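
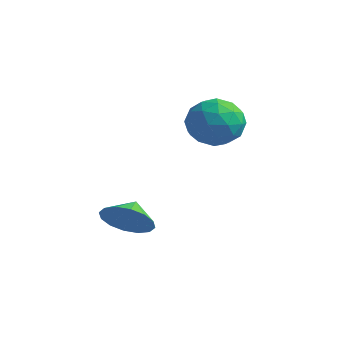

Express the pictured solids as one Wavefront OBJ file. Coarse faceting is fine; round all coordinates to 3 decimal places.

v -3.467 2.534 3.129
v -2.322 2.145 3.357
v -3.898 0.775 2.303
v -2.753 0.386 2.531
v -3.537 0.572 3.461
v -3.27 1.659 3.972
v -2.95 1.261 1.688
v -2.683 2.348 2.199
v -2.002 1.359 2.467
v -2.366 0.933 3.563
v -3.854 1.987 2.097
v -4.218 1.561 3.193
v -2.856 2.494 3.315
v -3.364 0.426 2.345
v -3.824 0.535 2.891
v -3.152 0.307 3.025
v -3.414 2.208 3.677
v -2.741 1.98 3.811
v -3.455 1.055 3.872
v -3.479 0.94 1.849
v -2.806 0.712 1.983
v -3.068 2.613 2.635
v -2.396 2.385 2.769
v -2.765 1.865 1.788
v -1.996 1.803 2.927
v -2.249 0.769 2.441
v -2.365 1.283 1.946
v -2.208 1.922 2.246
v -2.209 1.553 3.571
v -2.463 0.519 3.085
v -2.924 0.629 3.632
v -2.767 1.268 3.932
v -2.021 1.091 3.048
v -3.757 2.401 2.575
v -4.011 1.367 2.089
v -3.453 1.652 1.728
v -3.296 2.291 2.028
v -3.971 2.151 3.219
v -4.224 1.117 2.733
v -4.012 0.998 3.414
v -3.855 1.637 3.714
v -4.199 1.829 2.612
v -3.118 -2.855 -1.103
v -2.321 -2.184 -1.423
v -3.522 -2.085 -0.497
v -2.735 -2.107 -1.798
v -3.253 -2.23 -1.986
v -3.734 -2.52 -1.938
v -4.05 -2.9 -1.666
v -4.117 -3.268 -1.243
v -3.916 -3.525 -0.783
v -3.501 -3.603 -0.409
v -2.983 -3.48 -0.22
v -2.502 -3.189 -0.269
v -2.186 -2.809 -0.54
v -2.119 -2.442 -0.963
f 1 38 17
f 38 12 41
f 17 41 6
f 38 41 17
f 1 17 13
f 17 6 18
f 13 18 2
f 17 18 13
f 1 13 22
f 13 2 23
f 22 23 8
f 13 23 22
f 1 22 34
f 22 8 37
f 34 37 11
f 22 37 34
f 1 34 38
f 34 11 42
f 38 42 12
f 34 42 38
f 2 18 29
f 18 6 32
f 29 32 10
f 18 32 29
f 6 41 19
f 41 12 40
f 19 40 5
f 41 40 19
f 12 42 39
f 42 11 35
f 39 35 3
f 42 35 39
f 11 37 36
f 37 8 24
f 36 24 7
f 37 24 36
f 8 23 28
f 23 2 25
f 28 25 9
f 23 25 28
f 4 30 16
f 30 10 31
f 16 31 5
f 30 31 16
f 4 16 14
f 16 5 15
f 14 15 3
f 16 15 14
f 4 14 21
f 14 3 20
f 21 20 7
f 14 20 21
f 4 21 26
f 21 7 27
f 26 27 9
f 21 27 26
f 4 26 30
f 26 9 33
f 30 33 10
f 26 33 30
f 5 31 19
f 31 10 32
f 19 32 6
f 31 32 19
f 3 15 39
f 15 5 40
f 39 40 12
f 15 40 39
f 7 20 36
f 20 3 35
f 36 35 11
f 20 35 36
f 9 27 28
f 27 7 24
f 28 24 8
f 27 24 28
f 10 33 29
f 33 9 25
f 29 25 2
f 33 25 29
f 44 43 46
f 44 46 45
f 46 43 47
f 46 47 45
f 47 43 48
f 47 48 45
f 48 43 49
f 48 49 45
f 49 43 50
f 49 50 45
f 50 43 51
f 50 51 45
f 51 43 52
f 51 52 45
f 52 43 53
f 52 53 45
f 53 43 54
f 53 54 45
f 54 43 55
f 54 55 45
f 55 43 56
f 55 56 45
f 56 43 44
f 56 44 45



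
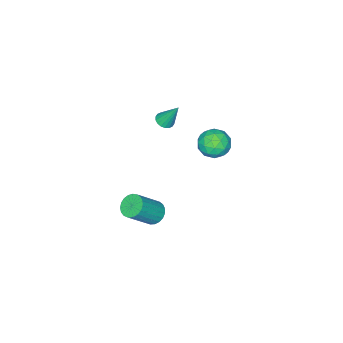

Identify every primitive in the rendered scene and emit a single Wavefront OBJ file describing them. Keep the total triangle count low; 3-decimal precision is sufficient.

v -0.039 -3.723 3.294
v 0.464 -3.558 3.271
v -0.221 -2.977 4.686
v 0.347 -3.384 3.163
v 0.153 -3.277 3.08
v -0.079 -3.259 3.04
v -0.303 -3.332 3.05
v -0.474 -3.483 3.109
v -0.56 -3.681 3.204
v -0.542 -3.888 3.317
v -0.425 -4.062 3.425
v -0.232 -4.168 3.507
v 0 -4.187 3.547
v 0.224 -4.113 3.537
v 0.396 -3.962 3.479
v 0.481 -3.764 3.384
v -0.971 -1.448 2.375
v -0.58 -1.822 1.611
v -2.32 -1.458 1.689
v -1.929 -1.832 0.925
v -2 -2.337 1.71
v -1.166 -2.331 2.134
v -1.734 -0.949 1.166
v -0.9 -0.943 1.59
v -1.052 -1.514 0.864
v -1.216 -2.372 1.201
v -1.684 -0.908 2.099
v -1.848 -1.766 2.436
v -0.657 -1.634 2.053
v -2.243 -1.646 1.247
v -2.285 -1.943 1.708
v -2.055 -2.163 1.259
v -1.001 -1.933 2.361
v -0.771 -2.153 1.912
v -1.606 -2.456 1.97
v -2.129 -1.127 1.388
v -1.899 -1.347 0.939
v -0.845 -1.117 2.041
v -0.615 -1.337 1.592
v -1.294 -0.824 1.33
v -0.704 -1.673 1.165
v -1.498 -1.679 0.762
v -1.383 -1.16 0.903
v -0.892 -1.156 1.153
v -0.801 -2.177 1.363
v -1.594 -2.183 0.96
v -1.636 -2.48 1.421
v -1.146 -2.476 1.67
v -1.078 -1.996 0.924
v -1.306 -1.097 2.34
v -2.099 -1.103 1.937
v -1.754 -0.804 1.63
v -1.264 -0.8 1.879
v -1.402 -1.601 2.538
v -2.196 -1.607 2.135
v -2.008 -2.124 2.147
v -1.517 -2.12 2.397
v -1.822 -1.284 2.376
v 1.327 -3.307 -3.316
v 1.863 -3.079 -3.74
v 3.128 -3.464 -2.348
v 2.593 -3.693 -1.924
v 1.784 -2.827 -3.598
v 3.049 -3.213 -2.206
v 1.626 -2.659 -3.408
v 2.891 -3.044 -2.016
v 1.416 -2.602 -3.202
v 2.682 -2.987 -1.81
v 1.191 -2.667 -3.015
v 2.457 -3.053 -1.623
v 0.99 -2.844 -2.881
v 2.255 -3.229 -1.489
v 0.847 -3.1 -2.822
v 2.112 -3.485 -1.43
v 0.787 -3.392 -2.848
v 2.052 -3.777 -1.456
v 0.82 -3.669 -2.955
v 2.085 -4.055 -1.563
v 0.941 -3.884 -3.125
v 2.207 -4.27 -1.733
v 1.129 -3.999 -3.328
v 2.395 -4.385 -1.936
v 1.351 -3.995 -3.528
v 2.617 -4.38 -2.136
v 1.569 -3.871 -3.692
v 2.835 -4.257 -2.3
v 1.746 -3.65 -3.791
v 3.011 -4.036 -2.399
v 1.849 -3.37 -3.808
v 3.115 -3.756 -2.416
f 2 1 4
f 2 4 3
f 4 1 5
f 4 5 3
f 5 1 6
f 5 6 3
f 6 1 7
f 6 7 3
f 7 1 8
f 7 8 3
f 8 1 9
f 8 9 3
f 9 1 10
f 9 10 3
f 10 1 11
f 10 11 3
f 11 1 12
f 11 12 3
f 12 1 13
f 12 13 3
f 13 1 14
f 13 14 3
f 14 1 15
f 14 15 3
f 15 1 16
f 15 16 3
f 16 1 2
f 16 2 3
f 17 54 33
f 54 28 57
f 33 57 22
f 54 57 33
f 17 33 29
f 33 22 34
f 29 34 18
f 33 34 29
f 17 29 38
f 29 18 39
f 38 39 24
f 29 39 38
f 17 38 50
f 38 24 53
f 50 53 27
f 38 53 50
f 17 50 54
f 50 27 58
f 54 58 28
f 50 58 54
f 18 34 45
f 34 22 48
f 45 48 26
f 34 48 45
f 22 57 35
f 57 28 56
f 35 56 21
f 57 56 35
f 28 58 55
f 58 27 51
f 55 51 19
f 58 51 55
f 27 53 52
f 53 24 40
f 52 40 23
f 53 40 52
f 24 39 44
f 39 18 41
f 44 41 25
f 39 41 44
f 20 46 32
f 46 26 47
f 32 47 21
f 46 47 32
f 20 32 30
f 32 21 31
f 30 31 19
f 32 31 30
f 20 30 37
f 30 19 36
f 37 36 23
f 30 36 37
f 20 37 42
f 37 23 43
f 42 43 25
f 37 43 42
f 20 42 46
f 42 25 49
f 46 49 26
f 42 49 46
f 21 47 35
f 47 26 48
f 35 48 22
f 47 48 35
f 19 31 55
f 31 21 56
f 55 56 28
f 31 56 55
f 23 36 52
f 36 19 51
f 52 51 27
f 36 51 52
f 25 43 44
f 43 23 40
f 44 40 24
f 43 40 44
f 26 49 45
f 49 25 41
f 45 41 18
f 49 41 45
f 60 59 63
f 60 63 61
f 61 63 64
f 61 64 62
f 63 59 65
f 63 65 64
f 64 65 66
f 64 66 62
f 65 59 67
f 65 67 66
f 66 67 68
f 66 68 62
f 67 59 69
f 67 69 68
f 68 69 70
f 68 70 62
f 69 59 71
f 69 71 70
f 70 71 72
f 70 72 62
f 71 59 73
f 71 73 72
f 72 73 74
f 72 74 62
f 73 59 75
f 73 75 74
f 74 75 76
f 74 76 62
f 75 59 77
f 75 77 76
f 76 77 78
f 76 78 62
f 77 59 79
f 77 79 78
f 78 79 80
f 78 80 62
f 79 59 81
f 79 81 80
f 80 81 82
f 80 82 62
f 81 59 83
f 81 83 82
f 82 83 84
f 82 84 62
f 83 59 85
f 83 85 84
f 84 85 86
f 84 86 62
f 85 59 87
f 85 87 86
f 86 87 88
f 86 88 62
f 87 59 89
f 87 89 88
f 88 89 90
f 88 90 62
f 89 59 60
f 89 60 90
f 90 60 61
f 90 61 62



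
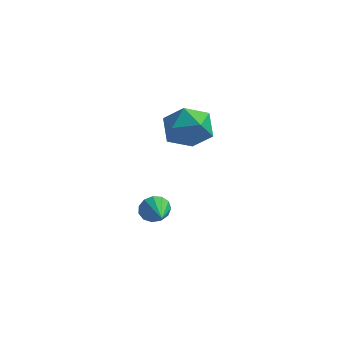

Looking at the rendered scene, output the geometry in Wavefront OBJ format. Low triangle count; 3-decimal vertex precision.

v 1.4 -2.01 2.551
v 2.058 -2.896 2.706
v 0.022 -2.904 3.294
v 0.68 -3.79 3.449
v 0.847 -2.862 4.042
v 1.699 -2.309 3.583
v 0.381 -3.491 2.417
v 1.233 -2.938 1.958
v 1.428 -3.811 2.623
v 1.717 -3.422 3.627
v 0.363 -2.378 2.373
v 0.652 -1.989 3.377
v -0.207 -3.326 -1.886
v -0.013 -3.005 -1.33
v 0.467 -4.374 -1.514
v -0.335 -3.181 -1.244
v -0.617 -3.404 -1.362
v -0.768 -3.601 -1.646
v -0.741 -3.711 -2.006
v -0.544 -3.699 -2.328
v -0.24 -3.568 -2.509
v 0.074 -3.361 -2.493
v 0.3 -3.142 -2.284
v 0.365 -2.981 -1.948
v 0.248 -2.93 -1.593
f 1 12 6
f 1 6 2
f 1 2 8
f 1 8 11
f 1 11 12
f 2 6 10
f 6 12 5
f 12 11 3
f 11 8 7
f 8 2 9
f 4 10 5
f 4 5 3
f 4 3 7
f 4 7 9
f 4 9 10
f 5 10 6
f 3 5 12
f 7 3 11
f 9 7 8
f 10 9 2
f 14 13 16
f 14 16 15
f 16 13 17
f 16 17 15
f 17 13 18
f 17 18 15
f 18 13 19
f 18 19 15
f 19 13 20
f 19 20 15
f 20 13 21
f 20 21 15
f 21 13 22
f 21 22 15
f 22 13 23
f 22 23 15
f 23 13 24
f 23 24 15
f 24 13 25
f 24 25 15
f 25 13 14
f 25 14 15



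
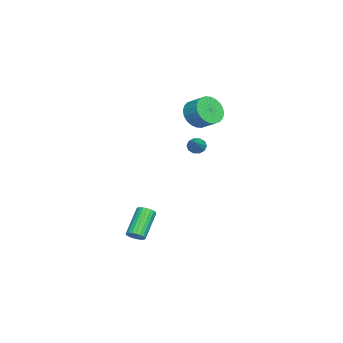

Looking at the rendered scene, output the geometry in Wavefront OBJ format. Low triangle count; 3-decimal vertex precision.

v -0.425 1.548 2.576
v 0.128 0.94 3.011
v 0.559 1.725 3.56
v 0.005 2.332 3.124
v 0.332 1.029 2.724
v 0.762 1.814 3.273
v 0.421 1.196 2.415
v 0.851 1.981 2.964
v 0.381 1.417 2.13
v 0.811 2.202 2.679
v 0.218 1.658 1.913
v 0.648 2.443 2.462
v -0.043 1.882 1.797
v 0.387 2.667 2.346
v -0.362 2.056 1.799
v 0.068 2.841 2.348
v -0.69 2.151 1.92
v -0.26 2.936 2.469
v -0.979 2.155 2.14
v -0.548 2.94 2.689
v -1.182 2.066 2.427
v -0.752 2.851 2.976
v -1.271 1.899 2.736
v -0.841 2.684 3.285
v -1.231 1.678 3.021
v -0.801 2.463 3.57
v -1.068 1.437 3.238
v -0.638 2.222 3.787
v -0.807 1.213 3.354
v -0.377 1.998 3.903
v -0.488 1.039 3.352
v -0.058 1.824 3.901
v -0.16 0.944 3.231
v 0.27 1.729 3.78
v 3.197 2.273 1.929
v 3.427 2.463 1.528
v 4.363 2.427 2.671
v 3.298 2.696 1.683
v 3.129 2.768 1.932
v 2.987 2.65 2.18
v 2.925 2.388 2.332
v 2.967 2.082 2.33
v 3.097 1.849 2.175
v 3.265 1.777 1.926
v 3.407 1.895 1.678
v 3.469 2.157 1.526
v 4.285 -0.613 -4.223
v 4.619 -0.715 -3.838
v 3.31 -0.449 -2.632
v 2.975 -0.347 -3.017
v 4.641 -0.501 -3.861
v 3.332 -0.235 -2.655
v 4.601 -0.306 -3.947
v 3.292 -0.041 -2.741
v 4.507 -0.165 -4.081
v 3.198 0.101 -2.874
v 4.374 -0.101 -4.239
v 3.065 0.165 -3.032
v 4.226 -0.125 -4.394
v 2.917 0.14 -3.188
v 4.088 -0.234 -4.52
v 2.779 0.032 -3.314
v 3.984 -0.408 -4.595
v 2.675 -0.143 -3.388
v 3.932 -0.618 -4.605
v 2.622 -0.352 -3.399
v 3.941 -0.827 -4.549
v 2.631 -0.561 -3.343
v 4.009 -0.998 -4.437
v 2.7 -0.733 -3.231
v 4.125 -1.104 -4.288
v 2.816 -0.838 -3.082
v 4.269 -1.124 -4.128
v 2.96 -0.858 -2.921
v 4.415 -1.056 -3.984
v 3.106 -0.79 -2.778
v 4.539 -0.911 -3.881
v 3.23 -0.645 -2.675
f 2 1 5
f 2 5 3
f 3 5 6
f 3 6 4
f 5 1 7
f 5 7 6
f 6 7 8
f 6 8 4
f 7 1 9
f 7 9 8
f 8 9 10
f 8 10 4
f 9 1 11
f 9 11 10
f 10 11 12
f 10 12 4
f 11 1 13
f 11 13 12
f 12 13 14
f 12 14 4
f 13 1 15
f 13 15 14
f 14 15 16
f 14 16 4
f 15 1 17
f 15 17 16
f 16 17 18
f 16 18 4
f 17 1 19
f 17 19 18
f 18 19 20
f 18 20 4
f 19 1 21
f 19 21 20
f 20 21 22
f 20 22 4
f 21 1 23
f 21 23 22
f 22 23 24
f 22 24 4
f 23 1 25
f 23 25 24
f 24 25 26
f 24 26 4
f 25 1 27
f 25 27 26
f 26 27 28
f 26 28 4
f 27 1 29
f 27 29 28
f 28 29 30
f 28 30 4
f 29 1 31
f 29 31 30
f 30 31 32
f 30 32 4
f 31 1 33
f 31 33 32
f 32 33 34
f 32 34 4
f 33 1 2
f 33 2 34
f 34 2 3
f 34 3 4
f 36 35 38
f 36 38 37
f 38 35 39
f 38 39 37
f 39 35 40
f 39 40 37
f 40 35 41
f 40 41 37
f 41 35 42
f 41 42 37
f 42 35 43
f 42 43 37
f 43 35 44
f 43 44 37
f 44 35 45
f 44 45 37
f 45 35 46
f 45 46 37
f 46 35 36
f 46 36 37
f 48 47 51
f 48 51 49
f 49 51 52
f 49 52 50
f 51 47 53
f 51 53 52
f 52 53 54
f 52 54 50
f 53 47 55
f 53 55 54
f 54 55 56
f 54 56 50
f 55 47 57
f 55 57 56
f 56 57 58
f 56 58 50
f 57 47 59
f 57 59 58
f 58 59 60
f 58 60 50
f 59 47 61
f 59 61 60
f 60 61 62
f 60 62 50
f 61 47 63
f 61 63 62
f 62 63 64
f 62 64 50
f 63 47 65
f 63 65 64
f 64 65 66
f 64 66 50
f 65 47 67
f 65 67 66
f 66 67 68
f 66 68 50
f 67 47 69
f 67 69 68
f 68 69 70
f 68 70 50
f 69 47 71
f 69 71 70
f 70 71 72
f 70 72 50
f 71 47 73
f 71 73 72
f 72 73 74
f 72 74 50
f 73 47 75
f 73 75 74
f 74 75 76
f 74 76 50
f 75 47 77
f 75 77 76
f 76 77 78
f 76 78 50
f 77 47 48
f 77 48 78
f 78 48 49
f 78 49 50



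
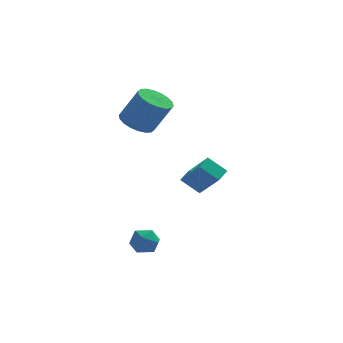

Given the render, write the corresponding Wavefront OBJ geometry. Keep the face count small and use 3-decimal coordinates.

v -2.213 3.716 1.884
v -1.314 4.011 1.451
v -0.349 3.699 3.244
v -1.247 3.404 3.676
v -1.486 4.409 1.613
v -0.521 4.097 3.406
v -1.802 4.67 1.828
v -0.837 4.358 3.621
v -2.199 4.742 2.054
v -1.234 4.43 3.847
v -2.599 4.61 2.247
v -1.634 4.299 4.04
v -2.922 4.302 2.368
v -1.957 3.99 4.16
v -3.105 3.877 2.392
v -2.14 3.566 4.185
v -3.111 3.421 2.316
v -2.146 3.109 4.109
v -2.939 3.023 2.154
v -1.974 2.711 3.947
v -2.623 2.762 1.939
v -1.658 2.45 3.732
v -2.226 2.69 1.713
v -1.261 2.378 3.506
v -1.826 2.821 1.52
v -0.861 2.51 3.313
v -1.503 3.13 1.4
v -0.538 2.818 3.192
v -1.32 3.554 1.375
v -0.355 3.243 3.168
v 0.803 1.509 -2.358
v 1.664 0.436 -0.947
v -0.148 1.845 -1.522
v 0.713 0.772 -0.111
v 1.307 2.268 -2.089
v 2.168 1.195 -0.678
v 0.356 2.604 -1.253
v 1.217 1.531 0.158
v -2.216 -2.124 -4.103
v -1.622 -2.416 -3.567
v -3.158 -2.924 -3.493
v -2.564 -3.216 -2.957
v -2.828 -2.408 -2.901
v -2.246 -1.914 -3.278
v -2.534 -3.426 -3.782
v -1.952 -2.932 -4.159
v -1.818 -3.221 -3.369
v -2 -2.591 -2.825
v -2.78 -2.749 -4.235
v -2.962 -2.119 -3.691
f 2 1 5
f 2 5 3
f 3 5 6
f 3 6 4
f 5 1 7
f 5 7 6
f 6 7 8
f 6 8 4
f 7 1 9
f 7 9 8
f 8 9 10
f 8 10 4
f 9 1 11
f 9 11 10
f 10 11 12
f 10 12 4
f 11 1 13
f 11 13 12
f 12 13 14
f 12 14 4
f 13 1 15
f 13 15 14
f 14 15 16
f 14 16 4
f 15 1 17
f 15 17 16
f 16 17 18
f 16 18 4
f 17 1 19
f 17 19 18
f 18 19 20
f 18 20 4
f 19 1 21
f 19 21 20
f 20 21 22
f 20 22 4
f 21 1 23
f 21 23 22
f 22 23 24
f 22 24 4
f 23 1 25
f 23 25 24
f 24 25 26
f 24 26 4
f 25 1 27
f 25 27 26
f 26 27 28
f 26 28 4
f 27 1 29
f 27 29 28
f 28 29 30
f 28 30 4
f 29 1 2
f 29 2 30
f 30 2 3
f 30 3 4
f 32 34 31
f 35 32 31
f 31 34 33
f 33 35 31
f 32 38 34
f 36 32 35
f 36 38 32
f 34 38 33
f 37 35 33
f 33 38 37
f 37 36 35
f 38 36 37
f 39 50 44
f 39 44 40
f 39 40 46
f 39 46 49
f 39 49 50
f 40 44 48
f 44 50 43
f 50 49 41
f 49 46 45
f 46 40 47
f 42 48 43
f 42 43 41
f 42 41 45
f 42 45 47
f 42 47 48
f 43 48 44
f 41 43 50
f 45 41 49
f 47 45 46
f 48 47 40



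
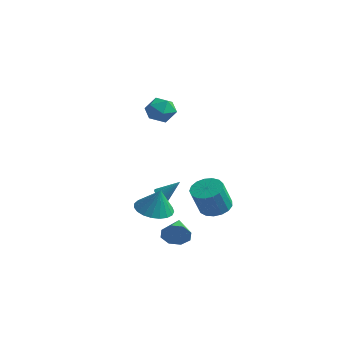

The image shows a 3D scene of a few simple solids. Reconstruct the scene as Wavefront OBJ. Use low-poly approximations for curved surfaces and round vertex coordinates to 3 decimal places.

v -3.835 0.689 -3.626
v -3.606 1.01 -3.995
v -3.045 1.311 -2.594
v -3.784 1.131 -3.931
v -3.971 1.176 -3.815
v -4.134 1.136 -3.666
v -4.246 1.019 -3.51
v -4.286 0.845 -3.374
v -4.249 0.644 -3.282
v -4.139 0.451 -3.249
v -3.977 0.299 -3.281
v -3.791 0.214 -3.373
v -3.612 0.211 -3.508
v -3.471 0.291 -3.664
v -3.393 0.44 -3.813
v -3.392 0.632 -3.93
v -3.467 0.833 -3.994
v -0.435 -2.839 -2.727
v 0.478 -3.252 -3.07
v 0.095 -2.841 -1.313
v 0.557 -2.82 -3.099
v 0.464 -2.39 -3.064
v 0.216 -2.038 -2.97
v -0.145 -1.825 -2.834
v -0.556 -1.787 -2.68
v -0.947 -1.931 -2.534
v -1.248 -2.232 -2.421
v -1.409 -2.637 -2.361
v -1.402 -3.078 -2.364
v -1.228 -3.477 -2.431
v -0.916 -3.766 -2.548
v -0.522 -3.895 -2.696
v -0.112 -3.841 -2.85
v 0.242 -3.614 -2.982
v -1.94 -0.3 2.924
v -1.189 -0.58 3.387
v -2.711 -1.46 3.473
v -1.96 -1.74 3.936
v -2.395 -0.962 4.187
v -1.918 -0.246 3.847
v -1.982 -1.794 3.013
v -1.505 -1.078 2.673
v -1.215 -1.504 3.442
v -1.471 -0.989 4.167
v -2.429 -1.051 2.693
v -2.685 -0.536 3.418
v 2.475 -1.255 -2.121
v 3.252 -0.837 -1.999
v 3.461 -1.668 -0.496
v 2.685 -2.085 -0.619
v 2.967 -0.579 -1.816
v 3.177 -1.409 -0.313
v 2.57 -0.475 -1.703
v 2.779 -1.305 -0.201
v 2.151 -0.549 -1.686
v 2.36 -1.38 -0.183
v 1.806 -0.786 -1.769
v 2.015 -1.616 -0.266
v 1.615 -1.129 -1.932
v 1.824 -1.96 -0.429
v 1.621 -1.502 -2.139
v 1.83 -2.333 -0.636
v 1.822 -1.818 -2.342
v 2.032 -2.648 -0.839
v 2.173 -2.004 -2.494
v 2.383 -2.835 -0.991
v 2.594 -2.02 -2.561
v 2.803 -2.85 -1.058
v 2.987 -1.859 -2.527
v 3.196 -2.69 -1.024
v 3.263 -1.561 -2.4
v 3.473 -2.391 -0.897
v 3.359 -1.192 -2.21
v 3.568 -2.023 -0.707
v 2.008 -3.527 -3.683
v 2.433 -3.421 -3.002
v 1.012 -2.413 -3.237
v 2.631 -3.058 -3.465
v 2.464 -2.971 -4.055
v 2.03 -3.209 -4.428
v 1.583 -3.634 -4.365
v 1.385 -3.996 -3.902
v 1.552 -4.084 -3.312
v 1.986 -3.845 -2.939
f 2 1 4
f 2 4 3
f 4 1 5
f 4 5 3
f 5 1 6
f 5 6 3
f 6 1 7
f 6 7 3
f 7 1 8
f 7 8 3
f 8 1 9
f 8 9 3
f 9 1 10
f 9 10 3
f 10 1 11
f 10 11 3
f 11 1 12
f 11 12 3
f 12 1 13
f 12 13 3
f 13 1 14
f 13 14 3
f 14 1 15
f 14 15 3
f 15 1 16
f 15 16 3
f 16 1 17
f 16 17 3
f 17 1 2
f 17 2 3
f 19 18 21
f 19 21 20
f 21 18 22
f 21 22 20
f 22 18 23
f 22 23 20
f 23 18 24
f 23 24 20
f 24 18 25
f 24 25 20
f 25 18 26
f 25 26 20
f 26 18 27
f 26 27 20
f 27 18 28
f 27 28 20
f 28 18 29
f 28 29 20
f 29 18 30
f 29 30 20
f 30 18 31
f 30 31 20
f 31 18 32
f 31 32 20
f 32 18 33
f 32 33 20
f 33 18 34
f 33 34 20
f 34 18 19
f 34 19 20
f 35 46 40
f 35 40 36
f 35 36 42
f 35 42 45
f 35 45 46
f 36 40 44
f 40 46 39
f 46 45 37
f 45 42 41
f 42 36 43
f 38 44 39
f 38 39 37
f 38 37 41
f 38 41 43
f 38 43 44
f 39 44 40
f 37 39 46
f 41 37 45
f 43 41 42
f 44 43 36
f 48 47 51
f 48 51 49
f 49 51 52
f 49 52 50
f 51 47 53
f 51 53 52
f 52 53 54
f 52 54 50
f 53 47 55
f 53 55 54
f 54 55 56
f 54 56 50
f 55 47 57
f 55 57 56
f 56 57 58
f 56 58 50
f 57 47 59
f 57 59 58
f 58 59 60
f 58 60 50
f 59 47 61
f 59 61 60
f 60 61 62
f 60 62 50
f 61 47 63
f 61 63 62
f 62 63 64
f 62 64 50
f 63 47 65
f 63 65 64
f 64 65 66
f 64 66 50
f 65 47 67
f 65 67 66
f 66 67 68
f 66 68 50
f 67 47 69
f 67 69 68
f 68 69 70
f 68 70 50
f 69 47 71
f 69 71 70
f 70 71 72
f 70 72 50
f 71 47 73
f 71 73 72
f 72 73 74
f 72 74 50
f 73 47 48
f 73 48 74
f 74 48 49
f 74 49 50
f 76 75 78
f 76 78 77
f 78 75 79
f 78 79 77
f 79 75 80
f 79 80 77
f 80 75 81
f 80 81 77
f 81 75 82
f 81 82 77
f 82 75 83
f 82 83 77
f 83 75 84
f 83 84 77
f 84 75 76
f 84 76 77



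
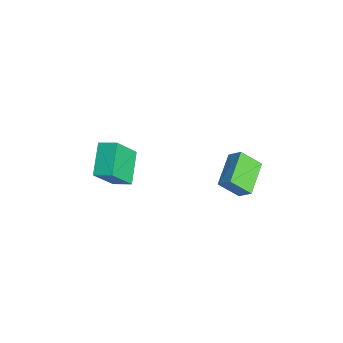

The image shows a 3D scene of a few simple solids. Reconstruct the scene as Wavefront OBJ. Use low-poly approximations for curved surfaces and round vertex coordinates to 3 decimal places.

v -1.394 -3.335 -2.002
v -0.683 -4.437 -0.401
v -0.848 -2.572 -1.72
v -0.136 -3.675 -0.119
v -0.004 -3.945 -3.041
v 0.708 -5.048 -1.44
v 0.543 -3.183 -2.759
v 1.254 -4.285 -1.158
v 2.815 1.321 -2.752
v 2.587 0.36 -1.818
v 1.345 2.299 -2.106
v 1.116 1.337 -1.172
v 3.344 1.743 -2.188
v 3.115 0.781 -1.254
v 1.873 2.72 -1.542
v 1.645 1.759 -0.608
f 2 4 1
f 5 2 1
f 1 4 3
f 3 5 1
f 2 8 4
f 6 2 5
f 6 8 2
f 4 8 3
f 7 5 3
f 3 8 7
f 7 6 5
f 8 6 7
f 10 12 9
f 13 10 9
f 9 12 11
f 11 13 9
f 10 16 12
f 14 10 13
f 14 16 10
f 12 16 11
f 15 13 11
f 11 16 15
f 15 14 13
f 16 14 15



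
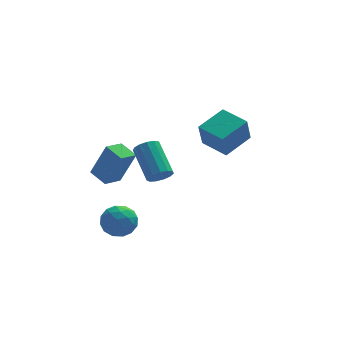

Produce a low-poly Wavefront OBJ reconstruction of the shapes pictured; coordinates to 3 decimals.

v 2.058 1.034 0.299
v 1.76 0.548 1.805
v 3.509 2.027 0.906
v 3.211 1.541 2.412
v 3.069 -0.301 0.068
v 2.771 -0.787 1.574
v 4.52 0.692 0.675
v 4.222 0.206 2.181
v -0.94 -4.336 1.393
v -0.259 -4.18 1.43
v -0.699 -2.547 2.624
v -1.38 -2.704 2.587
v -0.4 -3.988 1.116
v -0.84 -2.355 2.31
v -0.712 -3.907 0.889
v -1.153 -2.274 2.083
v -1.097 -3.962 0.823
v -1.538 -2.329 2.017
v -1.432 -4.136 0.937
v -1.872 -2.503 2.131
v -1.611 -4.374 1.197
v -2.051 -2.741 2.391
v -1.576 -4.6 1.518
v -2.017 -2.967 2.712
v -1.34 -4.742 1.8
v -1.78 -3.109 2.994
v -0.976 -4.755 1.953
v -1.417 -3.123 3.147
v -0.601 -4.636 1.927
v -1.042 -3.003 3.121
v -0.334 -4.421 1.733
v -0.774 -2.789 2.927
v -3.536 -3.136 -2.121
v -2.537 -2.995 -2.087
v -3.323 -4.725 -1.813
v -2.324 -4.584 -1.779
v -2.912 -4.202 -1.053
v -3.044 -3.22 -1.244
v -2.816 -4.5 -2.656
v -2.948 -3.518 -2.847
v -2.092 -3.838 -2.418
v -2.151 -3.654 -1.428
v -3.709 -4.066 -2.472
v -3.768 -3.882 -1.482
v -3.056 -2.926 -2.131
v -2.804 -4.794 -1.769
v -3.15 -4.57 -1.342
v -2.563 -4.487 -1.323
v -3.353 -3.058 -1.635
v -2.766 -2.975 -1.616
v -2.986 -3.685 -1.008
v -3.094 -4.745 -2.284
v -2.507 -4.662 -2.265
v -3.297 -3.233 -2.577
v -2.71 -3.15 -2.558
v -2.874 -4.035 -2.892
v -2.207 -3.339 -2.306
v -2.081 -4.273 -2.125
v -2.371 -4.224 -2.64
v -2.448 -3.646 -2.752
v -2.242 -3.23 -1.724
v -2.116 -4.165 -1.543
v -2.462 -3.94 -1.116
v -2.539 -3.363 -1.228
v -1.98 -3.726 -1.918
v -3.744 -3.555 -2.357
v -3.618 -4.49 -2.176
v -3.321 -4.357 -2.672
v -3.398 -3.78 -2.784
v -3.779 -3.447 -1.775
v -3.653 -4.381 -1.594
v -3.412 -4.074 -1.148
v -3.489 -3.496 -1.26
v -3.88 -3.994 -1.982
v -3.285 -1.184 -0.904
v -2.486 -1.417 1.046
v -3.919 -0.272 -0.536
v -3.119 -0.505 1.414
v -2.421 -0.475 -1.174
v -1.621 -0.708 0.776
v -3.054 0.437 -0.806
v -2.255 0.204 1.144
f 2 4 1
f 5 2 1
f 1 4 3
f 3 5 1
f 2 8 4
f 6 2 5
f 6 8 2
f 4 8 3
f 7 5 3
f 3 8 7
f 7 6 5
f 8 6 7
f 10 9 13
f 10 13 11
f 11 13 14
f 11 14 12
f 13 9 15
f 13 15 14
f 14 15 16
f 14 16 12
f 15 9 17
f 15 17 16
f 16 17 18
f 16 18 12
f 17 9 19
f 17 19 18
f 18 19 20
f 18 20 12
f 19 9 21
f 19 21 20
f 20 21 22
f 20 22 12
f 21 9 23
f 21 23 22
f 22 23 24
f 22 24 12
f 23 9 25
f 23 25 24
f 24 25 26
f 24 26 12
f 25 9 27
f 25 27 26
f 26 27 28
f 26 28 12
f 27 9 29
f 27 29 28
f 28 29 30
f 28 30 12
f 29 9 31
f 29 31 30
f 30 31 32
f 30 32 12
f 31 9 10
f 31 10 32
f 32 10 11
f 32 11 12
f 33 70 49
f 70 44 73
f 49 73 38
f 70 73 49
f 33 49 45
f 49 38 50
f 45 50 34
f 49 50 45
f 33 45 54
f 45 34 55
f 54 55 40
f 45 55 54
f 33 54 66
f 54 40 69
f 66 69 43
f 54 69 66
f 33 66 70
f 66 43 74
f 70 74 44
f 66 74 70
f 34 50 61
f 50 38 64
f 61 64 42
f 50 64 61
f 38 73 51
f 73 44 72
f 51 72 37
f 73 72 51
f 44 74 71
f 74 43 67
f 71 67 35
f 74 67 71
f 43 69 68
f 69 40 56
f 68 56 39
f 69 56 68
f 40 55 60
f 55 34 57
f 60 57 41
f 55 57 60
f 36 62 48
f 62 42 63
f 48 63 37
f 62 63 48
f 36 48 46
f 48 37 47
f 46 47 35
f 48 47 46
f 36 46 53
f 46 35 52
f 53 52 39
f 46 52 53
f 36 53 58
f 53 39 59
f 58 59 41
f 53 59 58
f 36 58 62
f 58 41 65
f 62 65 42
f 58 65 62
f 37 63 51
f 63 42 64
f 51 64 38
f 63 64 51
f 35 47 71
f 47 37 72
f 71 72 44
f 47 72 71
f 39 52 68
f 52 35 67
f 68 67 43
f 52 67 68
f 41 59 60
f 59 39 56
f 60 56 40
f 59 56 60
f 42 65 61
f 65 41 57
f 61 57 34
f 65 57 61
f 76 78 75
f 79 76 75
f 75 78 77
f 77 79 75
f 76 82 78
f 80 76 79
f 80 82 76
f 78 82 77
f 81 79 77
f 77 82 81
f 81 80 79
f 82 80 81



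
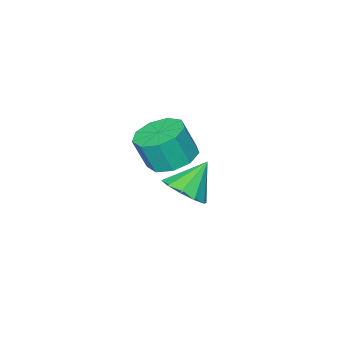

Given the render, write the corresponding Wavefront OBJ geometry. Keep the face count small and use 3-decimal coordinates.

v -0.252 2.111 3.047
v 0.741 2.364 2.82
v 1.146 2.001 4.186
v 0.152 1.749 4.413
v 0.394 2.938 3.075
v 0.798 2.576 4.441
v -0.256 3.126 3.318
v 0.149 2.763 4.683
v -0.904 2.839 3.433
v -0.499 2.476 4.799
v -1.247 2.211 3.368
v -0.843 1.848 4.734
v -1.125 1.537 3.153
v -0.72 1.174 4.519
v -0.594 1.131 2.888
v -0.19 0.769 4.254
v 0.096 1.185 2.698
v 0.501 0.822 4.064
v 0.624 1.671 2.671
v 1.028 1.309 4.037
v -2.147 0.357 -0.835
v -1.495 0.943 -0.257
v -3.293 0.383 0.435
v -1.87 1.343 -0.604
v -2.351 1.367 -1.039
v -2.754 1.004 -1.396
v -2.925 0.395 -1.538
v -2.8 -0.229 -1.412
v -2.424 -0.629 -1.065
v -1.943 -0.652 -0.63
v -1.54 -0.29 -0.273
v -1.369 0.319 -0.131
f 2 1 5
f 2 5 3
f 3 5 6
f 3 6 4
f 5 1 7
f 5 7 6
f 6 7 8
f 6 8 4
f 7 1 9
f 7 9 8
f 8 9 10
f 8 10 4
f 9 1 11
f 9 11 10
f 10 11 12
f 10 12 4
f 11 1 13
f 11 13 12
f 12 13 14
f 12 14 4
f 13 1 15
f 13 15 14
f 14 15 16
f 14 16 4
f 15 1 17
f 15 17 16
f 16 17 18
f 16 18 4
f 17 1 19
f 17 19 18
f 18 19 20
f 18 20 4
f 19 1 2
f 19 2 20
f 20 2 3
f 20 3 4
f 22 21 24
f 22 24 23
f 24 21 25
f 24 25 23
f 25 21 26
f 25 26 23
f 26 21 27
f 26 27 23
f 27 21 28
f 27 28 23
f 28 21 29
f 28 29 23
f 29 21 30
f 29 30 23
f 30 21 31
f 30 31 23
f 31 21 32
f 31 32 23
f 32 21 22
f 32 22 23



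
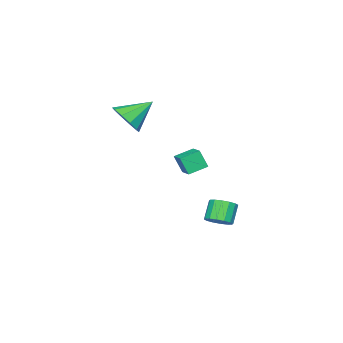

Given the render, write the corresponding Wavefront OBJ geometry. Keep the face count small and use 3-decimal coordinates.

v 0.788 -3.803 3.383
v 1.372 -4.046 4.283
v -0.588 -3.057 4.477
v 1.549 -3.421 4.079
v 1.435 -2.943 3.61
v 1.074 -2.793 3.054
v 0.604 -3.028 2.623
v 0.204 -3.56 2.483
v 0.027 -4.184 2.686
v 0.141 -4.663 3.155
v 0.502 -4.813 3.711
v 0.972 -4.577 4.142
v 1.257 0.468 0.929
v 1.406 0.014 1.997
v 0.269 0.966 1.279
v 0.419 0.512 2.347
v 1.781 1.308 1.213
v 1.931 0.854 2.281
v 0.794 1.806 1.563
v 0.943 1.352 2.631
v -1.795 0.527 -4.024
v -1.238 0.836 -3.523
v -2.028 0.563 -2.476
v -2.585 0.253 -2.976
v -1.485 1.16 -3.625
v -2.275 0.886 -2.577
v -1.815 1.314 -3.833
v -2.604 1.04 -2.785
v -2.139 1.257 -4.092
v -2.929 0.983 -3.045
v -2.371 1.004 -4.333
v -3.161 0.731 -3.286
v -2.449 0.624 -4.491
v -3.239 0.351 -3.444
v -2.352 0.217 -4.524
v -3.142 -0.056 -3.477
v -2.105 -0.106 -4.423
v -2.895 -0.38 -3.375
v -1.776 -0.26 -4.215
v -2.565 -0.534 -3.167
v -1.451 -0.203 -3.955
v -2.241 -0.477 -2.908
v -1.219 0.049 -3.714
v -2.009 -0.224 -2.667
v -1.141 0.429 -3.556
v -1.931 0.156 -2.509
f 2 1 4
f 2 4 3
f 4 1 5
f 4 5 3
f 5 1 6
f 5 6 3
f 6 1 7
f 6 7 3
f 7 1 8
f 7 8 3
f 8 1 9
f 8 9 3
f 9 1 10
f 9 10 3
f 10 1 11
f 10 11 3
f 11 1 12
f 11 12 3
f 12 1 2
f 12 2 3
f 14 16 13
f 17 14 13
f 13 16 15
f 15 17 13
f 14 20 16
f 18 14 17
f 18 20 14
f 16 20 15
f 19 17 15
f 15 20 19
f 19 18 17
f 20 18 19
f 22 21 25
f 22 25 23
f 23 25 26
f 23 26 24
f 25 21 27
f 25 27 26
f 26 27 28
f 26 28 24
f 27 21 29
f 27 29 28
f 28 29 30
f 28 30 24
f 29 21 31
f 29 31 30
f 30 31 32
f 30 32 24
f 31 21 33
f 31 33 32
f 32 33 34
f 32 34 24
f 33 21 35
f 33 35 34
f 34 35 36
f 34 36 24
f 35 21 37
f 35 37 36
f 36 37 38
f 36 38 24
f 37 21 39
f 37 39 38
f 38 39 40
f 38 40 24
f 39 21 41
f 39 41 40
f 40 41 42
f 40 42 24
f 41 21 43
f 41 43 42
f 42 43 44
f 42 44 24
f 43 21 45
f 43 45 44
f 44 45 46
f 44 46 24
f 45 21 22
f 45 22 46
f 46 22 23
f 46 23 24



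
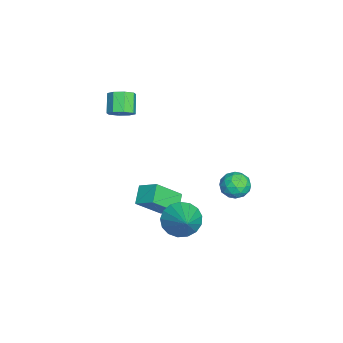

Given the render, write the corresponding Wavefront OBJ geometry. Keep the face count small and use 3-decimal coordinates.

v 1.143 2.973 -1.249
v 1.451 3.444 -1.859
v 2.289 3.116 -0.561
v 2.597 3.587 -1.171
v 1.976 3.873 -0.699
v 1.268 3.785 -1.124
v 2.472 2.775 -1.296
v 1.764 2.687 -1.721
v 2.272 3.322 -1.889
v 1.966 4 -1.52
v 1.774 2.56 -0.9
v 1.468 3.238 -0.531
v 1.197 3.196 -1.614
v 2.543 3.364 -0.806
v 2.179 3.532 -0.528
v 2.36 3.809 -0.887
v 1.089 3.396 -1.182
v 1.27 3.673 -1.541
v 1.579 3.925 -0.859
v 2.47 2.887 -0.879
v 2.651 3.164 -1.238
v 1.38 2.751 -1.533
v 1.561 3.028 -1.892
v 2.161 2.635 -1.561
v 1.86 3.401 -1.991
v 2.534 3.485 -1.586
v 2.46 3.008 -1.659
v 2.044 2.956 -1.909
v 1.68 3.8 -1.774
v 2.354 3.884 -1.369
v 1.989 4.052 -1.091
v 1.573 4 -1.341
v 2.163 3.728 -1.791
v 1.386 2.676 -1.051
v 2.06 2.76 -0.646
v 2.167 2.56 -1.079
v 1.751 2.508 -1.329
v 1.206 3.075 -0.834
v 1.88 3.159 -0.429
v 1.696 3.604 -0.511
v 1.28 3.552 -0.761
v 1.577 2.832 -0.629
v -0.497 -0.395 -4.325
v -0.028 0.532 -3.745
v 0.458 -0.494 -4.94
v 0.927 0.433 -4.36
v 0.233 -1.593 -3
v 0.702 -0.666 -2.42
v 1.188 -1.692 -3.615
v 1.657 -0.765 -3.035
v 2.36 0.703 -3.659
v 2.848 1.059 -4.518
v 3.92 1.117 -2.601
v 2.616 1.465 -4.334
v 2.325 1.697 -3.996
v 2.042 1.701 -3.581
v 1.832 1.476 -3.183
v 1.743 1.075 -2.895
v 1.795 0.588 -2.781
v 1.977 0.128 -2.869
v 2.246 -0.201 -3.137
v 2.541 -0.322 -3.526
v 2.795 -0.209 -3.944
v 2.949 0.114 -4.298
v 2.968 0.571 -4.505
v -3.04 -2.836 -0.079
v -2.578 -3.197 0.388
v -3.497 -3.265 1.246
v -3.96 -2.904 0.779
v -2.557 -2.628 0.455
v -3.476 -2.695 1.314
v -2.819 -2.18 0.209
v -3.739 -2.248 1.068
v -3.211 -2.117 -0.205
v -4.131 -2.185 0.653
v -3.503 -2.475 -0.546
v -4.422 -2.543 0.312
v -3.524 -3.045 -0.614
v -4.443 -3.112 0.245
v -3.261 -3.492 -0.368
v -4.181 -3.56 0.491
v -2.869 -3.555 0.047
v -3.789 -3.623 0.905
f 1 38 17
f 38 12 41
f 17 41 6
f 38 41 17
f 1 17 13
f 17 6 18
f 13 18 2
f 17 18 13
f 1 13 22
f 13 2 23
f 22 23 8
f 13 23 22
f 1 22 34
f 22 8 37
f 34 37 11
f 22 37 34
f 1 34 38
f 34 11 42
f 38 42 12
f 34 42 38
f 2 18 29
f 18 6 32
f 29 32 10
f 18 32 29
f 6 41 19
f 41 12 40
f 19 40 5
f 41 40 19
f 12 42 39
f 42 11 35
f 39 35 3
f 42 35 39
f 11 37 36
f 37 8 24
f 36 24 7
f 37 24 36
f 8 23 28
f 23 2 25
f 28 25 9
f 23 25 28
f 4 30 16
f 30 10 31
f 16 31 5
f 30 31 16
f 4 16 14
f 16 5 15
f 14 15 3
f 16 15 14
f 4 14 21
f 14 3 20
f 21 20 7
f 14 20 21
f 4 21 26
f 21 7 27
f 26 27 9
f 21 27 26
f 4 26 30
f 26 9 33
f 30 33 10
f 26 33 30
f 5 31 19
f 31 10 32
f 19 32 6
f 31 32 19
f 3 15 39
f 15 5 40
f 39 40 12
f 15 40 39
f 7 20 36
f 20 3 35
f 36 35 11
f 20 35 36
f 9 27 28
f 27 7 24
f 28 24 8
f 27 24 28
f 10 33 29
f 33 9 25
f 29 25 2
f 33 25 29
f 44 46 43
f 47 44 43
f 43 46 45
f 45 47 43
f 44 50 46
f 48 44 47
f 48 50 44
f 46 50 45
f 49 47 45
f 45 50 49
f 49 48 47
f 50 48 49
f 52 51 54
f 52 54 53
f 54 51 55
f 54 55 53
f 55 51 56
f 55 56 53
f 56 51 57
f 56 57 53
f 57 51 58
f 57 58 53
f 58 51 59
f 58 59 53
f 59 51 60
f 59 60 53
f 60 51 61
f 60 61 53
f 61 51 62
f 61 62 53
f 62 51 63
f 62 63 53
f 63 51 64
f 63 64 53
f 64 51 65
f 64 65 53
f 65 51 52
f 65 52 53
f 67 66 70
f 67 70 68
f 68 70 71
f 68 71 69
f 70 66 72
f 70 72 71
f 71 72 73
f 71 73 69
f 72 66 74
f 72 74 73
f 73 74 75
f 73 75 69
f 74 66 76
f 74 76 75
f 75 76 77
f 75 77 69
f 76 66 78
f 76 78 77
f 77 78 79
f 77 79 69
f 78 66 80
f 78 80 79
f 79 80 81
f 79 81 69
f 80 66 82
f 80 82 81
f 81 82 83
f 81 83 69
f 82 66 67
f 82 67 83
f 83 67 68
f 83 68 69



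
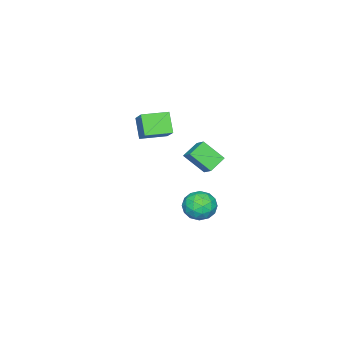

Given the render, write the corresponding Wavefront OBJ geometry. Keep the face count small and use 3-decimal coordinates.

v -2.223 2.14 -0.086
v -1.914 1.068 0.961
v -1.777 2.812 0.471
v -1.468 1.74 1.518
v -1.252 1.92 -0.598
v -0.943 0.848 0.449
v -0.806 2.592 -0.041
v -0.497 1.52 1.006
v -1.61 2.473 -3.184
v -1.131 1.917 -2.522
v -1.689 1.223 -4.178
v -1.21 0.667 -3.516
v -2.133 0.969 -3.332
v -2.084 1.742 -2.718
v -0.736 1.398 -3.982
v -0.687 2.171 -3.368
v -0.591 1.252 -3.015
v -1.454 0.988 -2.613
v -1.366 2.152 -4.087
v -2.229 1.888 -3.685
v -1.363 2.305 -2.766
v -1.457 0.835 -3.934
v -1.999 1.013 -3.826
v -1.717 0.686 -3.437
v -1.924 2.202 -2.881
v -1.642 1.876 -2.492
v -2.231 1.318 -2.968
v -1.178 1.264 -4.208
v -0.896 0.938 -3.819
v -1.103 2.454 -3.263
v -0.821 2.127 -2.874
v -0.589 1.822 -3.732
v -0.765 1.587 -2.667
v -0.811 0.852 -3.251
v -0.533 1.282 -3.525
v -0.504 1.736 -3.164
v -1.272 1.432 -2.43
v -1.319 0.697 -3.014
v -1.861 0.875 -2.906
v -1.832 1.329 -2.545
v -0.955 1.041 -2.72
v -1.501 2.443 -3.686
v -1.548 1.708 -4.27
v -0.988 1.811 -4.155
v -0.959 2.265 -3.794
v -2.009 2.288 -3.449
v -2.055 1.553 -4.033
v -2.316 1.404 -3.536
v -2.287 1.858 -3.175
v -1.865 2.099 -3.98
v -0.528 -0.075 3.35
v 0.239 0.759 4.238
v 0.044 0.514 2.303
v 0.811 1.348 3.191
v 0.529 -1.068 3.369
v 1.296 -0.234 4.257
v 1.101 -0.479 2.322
v 1.868 0.355 3.21
f 2 4 1
f 5 2 1
f 1 4 3
f 3 5 1
f 2 8 4
f 6 2 5
f 6 8 2
f 4 8 3
f 7 5 3
f 3 8 7
f 7 6 5
f 8 6 7
f 9 46 25
f 46 20 49
f 25 49 14
f 46 49 25
f 9 25 21
f 25 14 26
f 21 26 10
f 25 26 21
f 9 21 30
f 21 10 31
f 30 31 16
f 21 31 30
f 9 30 42
f 30 16 45
f 42 45 19
f 30 45 42
f 9 42 46
f 42 19 50
f 46 50 20
f 42 50 46
f 10 26 37
f 26 14 40
f 37 40 18
f 26 40 37
f 14 49 27
f 49 20 48
f 27 48 13
f 49 48 27
f 20 50 47
f 50 19 43
f 47 43 11
f 50 43 47
f 19 45 44
f 45 16 32
f 44 32 15
f 45 32 44
f 16 31 36
f 31 10 33
f 36 33 17
f 31 33 36
f 12 38 24
f 38 18 39
f 24 39 13
f 38 39 24
f 12 24 22
f 24 13 23
f 22 23 11
f 24 23 22
f 12 22 29
f 22 11 28
f 29 28 15
f 22 28 29
f 12 29 34
f 29 15 35
f 34 35 17
f 29 35 34
f 12 34 38
f 34 17 41
f 38 41 18
f 34 41 38
f 13 39 27
f 39 18 40
f 27 40 14
f 39 40 27
f 11 23 47
f 23 13 48
f 47 48 20
f 23 48 47
f 15 28 44
f 28 11 43
f 44 43 19
f 28 43 44
f 17 35 36
f 35 15 32
f 36 32 16
f 35 32 36
f 18 41 37
f 41 17 33
f 37 33 10
f 41 33 37
f 52 54 51
f 55 52 51
f 51 54 53
f 53 55 51
f 52 58 54
f 56 52 55
f 56 58 52
f 54 58 53
f 57 55 53
f 53 58 57
f 57 56 55
f 58 56 57



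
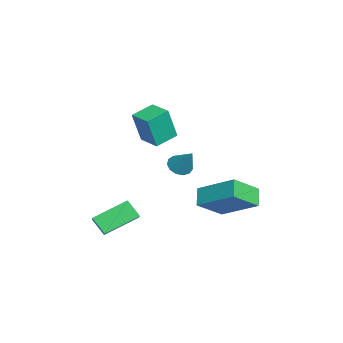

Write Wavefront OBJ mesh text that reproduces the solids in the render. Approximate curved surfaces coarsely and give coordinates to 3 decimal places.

v -0.336 2.622 -2.138
v 0.6 4.209 -1.049
v 0.457 2.583 -2.763
v 1.393 4.17 -1.674
v 0.407 1.49 -1.126
v 1.343 3.077 -0.037
v 1.2 1.451 -1.751
v 2.136 3.038 -0.662
v 3.255 -3.049 -1.37
v 2.659 -1.549 -0.621
v 2.121 -3.126 -2.118
v 1.526 -1.626 -1.368
v 3.694 -2.514 -2.092
v 3.099 -1.014 -1.342
v 2.561 -2.591 -2.839
v 1.965 -1.091 -2.09
v 0.08 -0.095 2.488
v 0.309 -0.484 4.106
v 0.976 0.592 2.526
v 1.205 0.203 4.144
v 0.775 -0.983 2.176
v 1.004 -1.372 3.794
v 1.671 -0.296 2.214
v 1.9 -0.685 3.832
v -0.848 0.719 -0.319
v -0.416 0.263 -0.373
v -0.132 1.261 0.819
v -0.302 0.533 -0.574
v -0.361 0.862 -0.693
v -0.575 1.145 -0.694
v -0.875 1.293 -0.576
v -1.167 1.259 -0.376
v -1.357 1.053 -0.159
v -1.385 0.74 0.008
v -1.243 0.421 0.071
v -0.975 0.197 0.01
v -0.667 0.138 -0.156
f 2 4 1
f 5 2 1
f 1 4 3
f 3 5 1
f 2 8 4
f 6 2 5
f 6 8 2
f 4 8 3
f 7 5 3
f 3 8 7
f 7 6 5
f 8 6 7
f 10 12 9
f 13 10 9
f 9 12 11
f 11 13 9
f 10 16 12
f 14 10 13
f 14 16 10
f 12 16 11
f 15 13 11
f 11 16 15
f 15 14 13
f 16 14 15
f 18 20 17
f 21 18 17
f 17 20 19
f 19 21 17
f 18 24 20
f 22 18 21
f 22 24 18
f 20 24 19
f 23 21 19
f 19 24 23
f 23 22 21
f 24 22 23
f 26 25 28
f 26 28 27
f 28 25 29
f 28 29 27
f 29 25 30
f 29 30 27
f 30 25 31
f 30 31 27
f 31 25 32
f 31 32 27
f 32 25 33
f 32 33 27
f 33 25 34
f 33 34 27
f 34 25 35
f 34 35 27
f 35 25 36
f 35 36 27
f 36 25 37
f 36 37 27
f 37 25 26
f 37 26 27



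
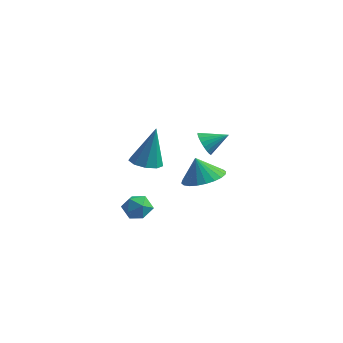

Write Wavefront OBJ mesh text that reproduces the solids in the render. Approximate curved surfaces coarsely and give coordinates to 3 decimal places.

v 2.544 0.698 -0.96
v 3.499 0.651 -0.669
v 2.196 0.562 0.16
v 3.431 1.034 -0.643
v 3.228 1.366 -0.666
v 2.92 1.597 -0.733
v 2.555 1.691 -0.835
v 2.189 1.633 -0.955
v 1.876 1.434 -1.077
v 1.665 1.122 -1.18
v 1.588 0.746 -1.25
v 1.656 0.363 -1.276
v 1.86 0.031 -1.254
v 2.167 -0.2 -1.186
v 2.532 -0.294 -1.085
v 2.899 -0.236 -0.964
v 3.211 -0.037 -0.842
v 3.422 0.275 -0.739
v 0.432 3.646 -0.632
v 0.925 3.322 -0.99
v 1.268 4.314 -0.088
v 0.861 3.542 -1.163
v 0.723 3.78 -1.243
v 0.534 3.995 -1.218
v 0.328 4.15 -1.092
v 0.14 4.217 -0.886
v 0.003 4.186 -0.636
v -0.06 4.061 -0.385
v -0.039 3.865 -0.177
v 0.065 3.63 -0.048
v 0.232 3.399 -0.02
v 0.433 3.21 -0.097
v 0.635 3.096 -0.267
v 0.801 3.078 -0.5
v 0.904 3.157 -0.756
v -0.613 0.753 -0.978
v 0.139 0.564 -1.059
v -0.307 1.107 1.038
v 0.073 1.087 -1.141
v -0.314 1.454 -1.146
v -0.841 1.493 -1.073
v -1.261 1.186 -0.956
v -1.378 0.677 -0.849
v -1.137 0.203 -0.802
v -0.651 -0.013 -0.838
v -0.147 0.129 -0.94
v 0.718 -1.911 -1.61
v 1.196 -1.501 -1.971
v 1.264 -2.879 -1.989
v 1.742 -2.469 -2.35
v 1.746 -2.478 -1.624
v 1.409 -1.88 -1.39
v 1.051 -2.5 -2.57
v 0.714 -1.902 -2.336
v 1.401 -1.865 -2.564
v 1.831 -1.851 -1.979
v 0.629 -2.529 -1.981
v 1.059 -2.515 -1.396
f 2 1 4
f 2 4 3
f 4 1 5
f 4 5 3
f 5 1 6
f 5 6 3
f 6 1 7
f 6 7 3
f 7 1 8
f 7 8 3
f 8 1 9
f 8 9 3
f 9 1 10
f 9 10 3
f 10 1 11
f 10 11 3
f 11 1 12
f 11 12 3
f 12 1 13
f 12 13 3
f 13 1 14
f 13 14 3
f 14 1 15
f 14 15 3
f 15 1 16
f 15 16 3
f 16 1 17
f 16 17 3
f 17 1 18
f 17 18 3
f 18 1 2
f 18 2 3
f 20 19 22
f 20 22 21
f 22 19 23
f 22 23 21
f 23 19 24
f 23 24 21
f 24 19 25
f 24 25 21
f 25 19 26
f 25 26 21
f 26 19 27
f 26 27 21
f 27 19 28
f 27 28 21
f 28 19 29
f 28 29 21
f 29 19 30
f 29 30 21
f 30 19 31
f 30 31 21
f 31 19 32
f 31 32 21
f 32 19 33
f 32 33 21
f 33 19 34
f 33 34 21
f 34 19 35
f 34 35 21
f 35 19 20
f 35 20 21
f 37 36 39
f 37 39 38
f 39 36 40
f 39 40 38
f 40 36 41
f 40 41 38
f 41 36 42
f 41 42 38
f 42 36 43
f 42 43 38
f 43 36 44
f 43 44 38
f 44 36 45
f 44 45 38
f 45 36 46
f 45 46 38
f 46 36 37
f 46 37 38
f 47 58 52
f 47 52 48
f 47 48 54
f 47 54 57
f 47 57 58
f 48 52 56
f 52 58 51
f 58 57 49
f 57 54 53
f 54 48 55
f 50 56 51
f 50 51 49
f 50 49 53
f 50 53 55
f 50 55 56
f 51 56 52
f 49 51 58
f 53 49 57
f 55 53 54
f 56 55 48



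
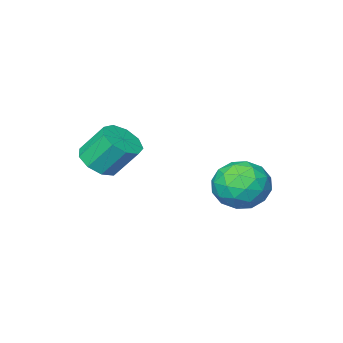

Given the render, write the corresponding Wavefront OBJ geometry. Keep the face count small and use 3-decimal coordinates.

v 0.056 -4.261 2.142
v 0.777 -3.817 2.218
v 0.224 -3.115 3.373
v -0.496 -3.559 3.298
v 0.406 -3.536 1.87
v -0.147 -2.834 3.025
v -0.129 -3.594 1.649
v -0.681 -2.892 2.804
v -0.577 -3.964 1.659
v -1.13 -3.263 2.814
v -0.729 -4.473 1.896
v -1.282 -3.772 3.051
v -0.513 -4.883 2.247
v -1.066 -4.181 3.402
v -0.031 -5.001 2.55
v -0.584 -4.3 3.705
v 0.492 -4.773 2.662
v -0.061 -4.072 3.817
v 0.811 -4.306 2.531
v 0.258 -3.604 3.686
v -3.862 -0.503 1.669
v -3.092 -0.689 0.87
v -4.728 -2.031 1.19
v -3.958 -2.217 0.391
v -3.675 -2.303 1.477
v -3.14 -1.359 1.773
v -4.68 -1.361 0.287
v -4.145 -0.417 0.583
v -3.597 -1.219 0.016
v -2.976 -1.802 0.752
v -4.844 -0.918 1.308
v -4.223 -1.501 2.044
v -3.401 -0.462 1.312
v -4.419 -2.258 0.748
v -4.253 -2.309 1.386
v -3.8 -2.418 0.917
v -3.429 -0.856 1.842
v -2.977 -0.965 1.373
v -3.319 -1.914 1.729
v -4.843 -1.755 0.687
v -4.391 -1.864 0.218
v -4.02 -0.302 1.143
v -3.567 -0.411 0.674
v -4.501 -0.806 0.331
v -3.245 -0.883 0.34
v -3.754 -1.781 0.059
v -4.179 -1.278 -0.002
v -3.864 -0.723 0.172
v -2.88 -1.225 0.773
v -3.389 -2.123 0.491
v -3.223 -2.174 1.129
v -2.908 -1.619 1.303
v -3.177 -1.537 0.271
v -4.431 -0.597 1.569
v -4.94 -1.495 1.287
v -4.912 -1.101 0.757
v -4.597 -0.546 0.931
v -4.066 -0.939 2.001
v -4.575 -1.837 1.72
v -3.956 -1.997 1.888
v -3.641 -1.442 2.062
v -4.643 -1.183 1.789
f 2 1 5
f 2 5 3
f 3 5 6
f 3 6 4
f 5 1 7
f 5 7 6
f 6 7 8
f 6 8 4
f 7 1 9
f 7 9 8
f 8 9 10
f 8 10 4
f 9 1 11
f 9 11 10
f 10 11 12
f 10 12 4
f 11 1 13
f 11 13 12
f 12 13 14
f 12 14 4
f 13 1 15
f 13 15 14
f 14 15 16
f 14 16 4
f 15 1 17
f 15 17 16
f 16 17 18
f 16 18 4
f 17 1 19
f 17 19 18
f 18 19 20
f 18 20 4
f 19 1 2
f 19 2 20
f 20 2 3
f 20 3 4
f 21 58 37
f 58 32 61
f 37 61 26
f 58 61 37
f 21 37 33
f 37 26 38
f 33 38 22
f 37 38 33
f 21 33 42
f 33 22 43
f 42 43 28
f 33 43 42
f 21 42 54
f 42 28 57
f 54 57 31
f 42 57 54
f 21 54 58
f 54 31 62
f 58 62 32
f 54 62 58
f 22 38 49
f 38 26 52
f 49 52 30
f 38 52 49
f 26 61 39
f 61 32 60
f 39 60 25
f 61 60 39
f 32 62 59
f 62 31 55
f 59 55 23
f 62 55 59
f 31 57 56
f 57 28 44
f 56 44 27
f 57 44 56
f 28 43 48
f 43 22 45
f 48 45 29
f 43 45 48
f 24 50 36
f 50 30 51
f 36 51 25
f 50 51 36
f 24 36 34
f 36 25 35
f 34 35 23
f 36 35 34
f 24 34 41
f 34 23 40
f 41 40 27
f 34 40 41
f 24 41 46
f 41 27 47
f 46 47 29
f 41 47 46
f 24 46 50
f 46 29 53
f 50 53 30
f 46 53 50
f 25 51 39
f 51 30 52
f 39 52 26
f 51 52 39
f 23 35 59
f 35 25 60
f 59 60 32
f 35 60 59
f 27 40 56
f 40 23 55
f 56 55 31
f 40 55 56
f 29 47 48
f 47 27 44
f 48 44 28
f 47 44 48
f 30 53 49
f 53 29 45
f 49 45 22
f 53 45 49



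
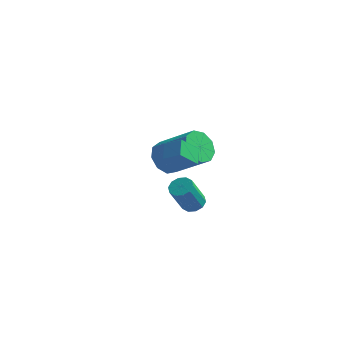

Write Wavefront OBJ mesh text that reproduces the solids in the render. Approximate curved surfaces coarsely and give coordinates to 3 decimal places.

v -1.734 -4.108 2.394
v -1.965 -3.409 2.798
v -2.475 -4.1 1.957
v -2.706 -3.401 2.361
v -1.234 -3.459 1.559
v -1.465 -2.76 1.963
v -1.975 -3.451 1.122
v -2.206 -2.752 1.526
v -4.508 1.15 -1.906
v -3.979 1.04 -2.601
v -2.323 0.84 -1.309
v -2.852 0.95 -0.614
v -4.017 1.624 -2.462
v -2.361 1.424 -1.169
v -4.285 1.987 -2.062
v -2.629 1.787 -0.77
v -4.657 1.958 -1.59
v -3.001 1.758 -0.298
v -4.959 1.551 -1.266
v -3.303 1.351 0.027
v -5.05 0.956 -1.241
v -3.394 0.756 0.051
v -4.888 0.452 -1.527
v -3.232 0.252 -0.235
v -4.547 0.275 -1.991
v -2.891 0.075 -0.699
v -4.189 0.507 -2.415
v -2.533 0.307 -1.123
v -2.94 0.425 -3.903
v -2.647 -0.04 -4.057
v -2.968 -0.709 -2.651
v -3.26 -0.245 -2.497
v -2.424 0.182 -3.901
v -2.744 -0.487 -2.494
v -2.397 0.497 -3.745
v -2.718 -0.172 -2.338
v -2.578 0.784 -3.649
v -2.898 0.115 -2.243
v -2.896 0.934 -3.651
v -3.217 0.265 -2.245
v -3.232 0.889 -3.749
v -3.553 0.22 -2.343
v -3.456 0.667 -3.906
v -3.776 -0.002 -2.499
v -3.482 0.352 -4.062
v -3.803 -0.317 -2.655
v -3.302 0.065 -4.157
v -3.622 -0.604 -2.751
v -2.983 -0.085 -4.155
v -3.304 -0.754 -2.749
f 2 4 1
f 5 2 1
f 1 4 3
f 3 5 1
f 2 8 4
f 6 2 5
f 6 8 2
f 4 8 3
f 7 5 3
f 3 8 7
f 7 6 5
f 8 6 7
f 10 9 13
f 10 13 11
f 11 13 14
f 11 14 12
f 13 9 15
f 13 15 14
f 14 15 16
f 14 16 12
f 15 9 17
f 15 17 16
f 16 17 18
f 16 18 12
f 17 9 19
f 17 19 18
f 18 19 20
f 18 20 12
f 19 9 21
f 19 21 20
f 20 21 22
f 20 22 12
f 21 9 23
f 21 23 22
f 22 23 24
f 22 24 12
f 23 9 25
f 23 25 24
f 24 25 26
f 24 26 12
f 25 9 27
f 25 27 26
f 26 27 28
f 26 28 12
f 27 9 10
f 27 10 28
f 28 10 11
f 28 11 12
f 30 29 33
f 30 33 31
f 31 33 34
f 31 34 32
f 33 29 35
f 33 35 34
f 34 35 36
f 34 36 32
f 35 29 37
f 35 37 36
f 36 37 38
f 36 38 32
f 37 29 39
f 37 39 38
f 38 39 40
f 38 40 32
f 39 29 41
f 39 41 40
f 40 41 42
f 40 42 32
f 41 29 43
f 41 43 42
f 42 43 44
f 42 44 32
f 43 29 45
f 43 45 44
f 44 45 46
f 44 46 32
f 45 29 47
f 45 47 46
f 46 47 48
f 46 48 32
f 47 29 49
f 47 49 48
f 48 49 50
f 48 50 32
f 49 29 30
f 49 30 50
f 50 30 31
f 50 31 32



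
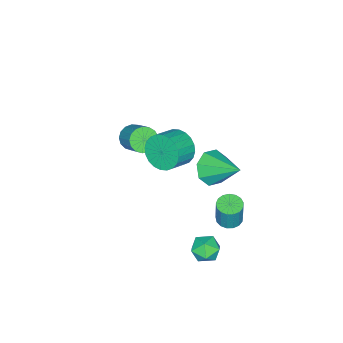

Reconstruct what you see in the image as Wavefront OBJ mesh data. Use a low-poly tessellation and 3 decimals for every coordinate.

v 1.558 3.922 -2.247
v 2.037 4.62 -2.5
v 2.263 3.1 -3.18
v 2.742 3.798 -3.433
v 2.854 3.454 -2.627
v 2.418 3.962 -2.05
v 1.882 3.758 -3.63
v 1.446 4.266 -3.053
v 2.237 4.518 -3.354
v 2.838 4.33 -2.734
v 1.462 3.39 -2.946
v 2.063 3.202 -2.326
v -0.341 3.686 -2.639
v 0.311 3.942 -2.755
v 0.533 4.09 -1.177
v -0.119 3.834 -1.061
v 0.114 4.219 -2.753
v 0.336 4.367 -1.175
v -0.187 4.374 -2.725
v 0.035 4.521 -1.147
v -0.524 4.371 -2.677
v -0.301 4.519 -1.1
v -0.818 4.212 -2.621
v -0.596 4.359 -1.043
v -1.004 3.932 -2.568
v -0.781 4.079 -0.991
v -1.037 3.595 -2.532
v -0.815 3.743 -0.955
v -0.911 3.28 -2.52
v -0.689 3.428 -0.943
v -0.655 3.058 -2.536
v -0.432 3.205 -0.958
v -0.327 2.979 -2.575
v -0.104 3.127 -0.997
v -0.002 3.063 -2.628
v 0.221 3.21 -1.051
v 0.246 3.289 -2.684
v 0.468 3.437 -1.107
v 0.358 3.607 -2.73
v 0.581 3.754 -1.152
v -0.621 -2.506 0.515
v -0.028 -3.01 0.698
v 0.615 -1.878 1.729
v 0.021 -1.374 1.545
v 0.108 -2.814 0.398
v 0.75 -1.682 1.429
v 0.076 -2.547 0.125
v 0.719 -1.416 1.156
v -0.115 -2.271 -0.059
v 0.528 -1.14 0.972
v -0.422 -2.049 -0.111
v 0.22 -0.917 0.92
v -0.775 -1.931 -0.02
v -0.133 -0.8 1.011
v -1.093 -1.945 0.193
v -0.45 -0.814 1.224
v -1.302 -2.088 0.48
v -0.66 -0.956 1.511
v -1.356 -2.326 0.775
v -0.713 -1.194 1.806
v -1.241 -2.605 1.01
v -0.599 -1.474 2.041
v -0.984 -2.862 1.132
v -0.342 -1.731 2.163
v -0.644 -3.037 1.112
v -0.002 -1.906 2.143
v -0.299 -3.09 0.955
v 0.343 -1.959 1.986
v -1.282 2.013 -0.026
v -0.554 1.507 0.625
v -1.038 3.847 1.126
v -0.191 1.876 -0.04
v -0.467 2.325 -0.696
v -1.221 2.591 -0.96
v -2.011 2.519 -0.677
v -2.374 2.15 -0.013
v -2.097 1.701 0.644
v -1.344 1.435 0.908
v 0.965 1.371 3.455
v 1.385 1.981 2.683
v 2.594 1.819 3.212
v 2.175 1.209 3.985
v 1.296 2.267 2.973
v 2.506 2.105 3.502
v 1.157 2.417 3.337
v 2.366 2.255 3.866
v 0.989 2.408 3.719
v 2.198 2.246 4.248
v 0.817 2.241 4.061
v 2.026 2.079 4.59
v 0.667 1.941 4.311
v 1.877 1.779 4.84
v 0.564 1.555 4.43
v 1.773 1.393 4.959
v 0.521 1.14 4.401
v 1.73 0.979 4.93
v 0.546 0.761 4.228
v 1.755 0.599 4.757
v 0.634 0.475 3.938
v 1.844 0.313 4.467
v 0.774 0.325 3.574
v 1.983 0.163 4.103
v 0.942 0.334 3.192
v 2.151 0.172 3.721
v 1.114 0.501 2.85
v 2.323 0.339 3.379
v 1.263 0.801 2.6
v 2.473 0.639 3.129
v 1.367 1.187 2.481
v 2.576 1.025 3.01
v 1.41 1.601 2.51
v 2.619 1.44 3.039
f 1 12 6
f 1 6 2
f 1 2 8
f 1 8 11
f 1 11 12
f 2 6 10
f 6 12 5
f 12 11 3
f 11 8 7
f 8 2 9
f 4 10 5
f 4 5 3
f 4 3 7
f 4 7 9
f 4 9 10
f 5 10 6
f 3 5 12
f 7 3 11
f 9 7 8
f 10 9 2
f 14 13 17
f 14 17 15
f 15 17 18
f 15 18 16
f 17 13 19
f 17 19 18
f 18 19 20
f 18 20 16
f 19 13 21
f 19 21 20
f 20 21 22
f 20 22 16
f 21 13 23
f 21 23 22
f 22 23 24
f 22 24 16
f 23 13 25
f 23 25 24
f 24 25 26
f 24 26 16
f 25 13 27
f 25 27 26
f 26 27 28
f 26 28 16
f 27 13 29
f 27 29 28
f 28 29 30
f 28 30 16
f 29 13 31
f 29 31 30
f 30 31 32
f 30 32 16
f 31 13 33
f 31 33 32
f 32 33 34
f 32 34 16
f 33 13 35
f 33 35 34
f 34 35 36
f 34 36 16
f 35 13 37
f 35 37 36
f 36 37 38
f 36 38 16
f 37 13 39
f 37 39 38
f 38 39 40
f 38 40 16
f 39 13 14
f 39 14 40
f 40 14 15
f 40 15 16
f 42 41 45
f 42 45 43
f 43 45 46
f 43 46 44
f 45 41 47
f 45 47 46
f 46 47 48
f 46 48 44
f 47 41 49
f 47 49 48
f 48 49 50
f 48 50 44
f 49 41 51
f 49 51 50
f 50 51 52
f 50 52 44
f 51 41 53
f 51 53 52
f 52 53 54
f 52 54 44
f 53 41 55
f 53 55 54
f 54 55 56
f 54 56 44
f 55 41 57
f 55 57 56
f 56 57 58
f 56 58 44
f 57 41 59
f 57 59 58
f 58 59 60
f 58 60 44
f 59 41 61
f 59 61 60
f 60 61 62
f 60 62 44
f 61 41 63
f 61 63 62
f 62 63 64
f 62 64 44
f 63 41 65
f 63 65 64
f 64 65 66
f 64 66 44
f 65 41 67
f 65 67 66
f 66 67 68
f 66 68 44
f 67 41 42
f 67 42 68
f 68 42 43
f 68 43 44
f 70 69 72
f 70 72 71
f 72 69 73
f 72 73 71
f 73 69 74
f 73 74 71
f 74 69 75
f 74 75 71
f 75 69 76
f 75 76 71
f 76 69 77
f 76 77 71
f 77 69 78
f 77 78 71
f 78 69 70
f 78 70 71
f 80 79 83
f 80 83 81
f 81 83 84
f 81 84 82
f 83 79 85
f 83 85 84
f 84 85 86
f 84 86 82
f 85 79 87
f 85 87 86
f 86 87 88
f 86 88 82
f 87 79 89
f 87 89 88
f 88 89 90
f 88 90 82
f 89 79 91
f 89 91 90
f 90 91 92
f 90 92 82
f 91 79 93
f 91 93 92
f 92 93 94
f 92 94 82
f 93 79 95
f 93 95 94
f 94 95 96
f 94 96 82
f 95 79 97
f 95 97 96
f 96 97 98
f 96 98 82
f 97 79 99
f 97 99 98
f 98 99 100
f 98 100 82
f 99 79 101
f 99 101 100
f 100 101 102
f 100 102 82
f 101 79 103
f 101 103 102
f 102 103 104
f 102 104 82
f 103 79 105
f 103 105 104
f 104 105 106
f 104 106 82
f 105 79 107
f 105 107 106
f 106 107 108
f 106 108 82
f 107 79 109
f 107 109 108
f 108 109 110
f 108 110 82
f 109 79 111
f 109 111 110
f 110 111 112
f 110 112 82
f 111 79 80
f 111 80 112
f 112 80 81
f 112 81 82



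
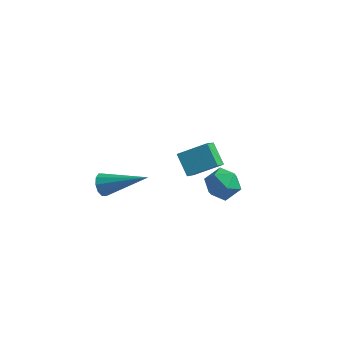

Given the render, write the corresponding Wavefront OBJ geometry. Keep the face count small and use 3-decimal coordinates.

v 4.316 0.236 2.937
v 4.668 0.006 2.295
v 3.212 0.034 2.405
v 3.564 -0.196 1.763
v 3.604 -0.626 2.397
v 4.286 -0.502 2.726
v 3.594 0.542 1.974
v 4.276 0.666 2.303
v 4.221 0.195 1.7
v 4.227 -0.527 1.961
v 3.653 0.567 2.739
v 3.659 -0.155 3
v -1.617 1.832 -1.58
v -1.371 1.587 -2.008
v 0.237 2.048 -0.64
v -1.38 1.921 -2.069
v -1.478 2.221 -1.943
v -1.63 2.372 -1.679
v -1.777 2.317 -1.378
v -1.862 2.076 -1.153
v -1.854 1.742 -1.092
v -1.755 1.442 -1.218
v -1.604 1.291 -1.482
v -1.457 1.346 -1.783
v 0.992 3.343 -0.117
v 2.073 3.876 0.445
v 0.986 4.212 -0.93
v 2.068 4.745 -0.368
v 1.632 2.735 -0.772
v 2.714 3.268 -0.21
v 1.627 3.604 -1.585
v 2.708 4.137 -1.023
f 1 12 6
f 1 6 2
f 1 2 8
f 1 8 11
f 1 11 12
f 2 6 10
f 6 12 5
f 12 11 3
f 11 8 7
f 8 2 9
f 4 10 5
f 4 5 3
f 4 3 7
f 4 7 9
f 4 9 10
f 5 10 6
f 3 5 12
f 7 3 11
f 9 7 8
f 10 9 2
f 14 13 16
f 14 16 15
f 16 13 17
f 16 17 15
f 17 13 18
f 17 18 15
f 18 13 19
f 18 19 15
f 19 13 20
f 19 20 15
f 20 13 21
f 20 21 15
f 21 13 22
f 21 22 15
f 22 13 23
f 22 23 15
f 23 13 24
f 23 24 15
f 24 13 14
f 24 14 15
f 26 28 25
f 29 26 25
f 25 28 27
f 27 29 25
f 26 32 28
f 30 26 29
f 30 32 26
f 28 32 27
f 31 29 27
f 27 32 31
f 31 30 29
f 32 30 31



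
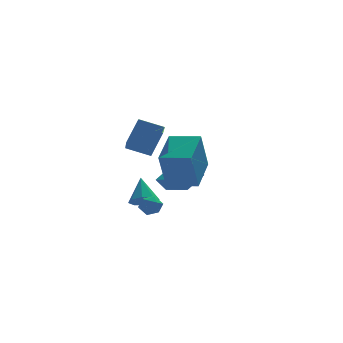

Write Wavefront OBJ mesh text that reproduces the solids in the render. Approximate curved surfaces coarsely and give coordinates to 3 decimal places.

v -1.908 -0.973 -0.529
v -1.472 -0.588 -0.797
v -1.148 -1.552 -0.123
v -0.712 -1.167 -0.391
v -1.076 -0.952 0.091
v -1.546 -0.594 -0.16
v -1.074 -1.546 -0.76
v -1.544 -1.188 -1.011
v -0.956 -0.942 -0.94
v -0.957 -0.575 -0.414
v -1.663 -1.565 -0.506
v -1.664 -1.198 0.02
v -0.772 0.166 2.679
v -1.9 0.77 3.141
v -0.258 1.871 1.705
v -1.385 2.475 2.167
v 0.025 0.665 3.973
v -1.102 1.269 4.435
v 0.54 2.37 2.999
v -0.588 2.974 3.461
v -1.08 -2.626 1.349
v -1.632 -3.107 3.37
v 0.043 -0.935 2.057
v -0.508 -1.416 4.079
v 0.188 -3.524 1.481
v -0.363 -4.005 3.503
v 1.312 -1.833 2.19
v 0.76 -2.314 4.211
v -0.956 0.959 -0.962
v -0.244 0.689 -0.846
v -0.764 1.981 0.242
v -0.256 1.139 -1.226
v -0.677 1.484 -1.451
v -1.262 1.521 -1.39
v -1.668 1.23 -1.077
v -1.657 0.78 -0.697
v -1.235 0.435 -0.472
v -0.65 0.397 -0.533
v 1.058 1.779 -0.051
v 2.145 2.297 0.663
v 0.574 3.572 -0.614
v 1.662 4.089 0.099
v 1.578 1.691 -0.779
v 2.666 2.208 -0.066
v 1.095 3.483 -1.343
v 2.182 4.001 -0.629
f 1 12 6
f 1 6 2
f 1 2 8
f 1 8 11
f 1 11 12
f 2 6 10
f 6 12 5
f 12 11 3
f 11 8 7
f 8 2 9
f 4 10 5
f 4 5 3
f 4 3 7
f 4 7 9
f 4 9 10
f 5 10 6
f 3 5 12
f 7 3 11
f 9 7 8
f 10 9 2
f 14 16 13
f 17 14 13
f 13 16 15
f 15 17 13
f 14 20 16
f 18 14 17
f 18 20 14
f 16 20 15
f 19 17 15
f 15 20 19
f 19 18 17
f 20 18 19
f 22 24 21
f 25 22 21
f 21 24 23
f 23 25 21
f 22 28 24
f 26 22 25
f 26 28 22
f 24 28 23
f 27 25 23
f 23 28 27
f 27 26 25
f 28 26 27
f 30 29 32
f 30 32 31
f 32 29 33
f 32 33 31
f 33 29 34
f 33 34 31
f 34 29 35
f 34 35 31
f 35 29 36
f 35 36 31
f 36 29 37
f 36 37 31
f 37 29 38
f 37 38 31
f 38 29 30
f 38 30 31
f 40 42 39
f 43 40 39
f 39 42 41
f 41 43 39
f 40 46 42
f 44 40 43
f 44 46 40
f 42 46 41
f 45 43 41
f 41 46 45
f 45 44 43
f 46 44 45



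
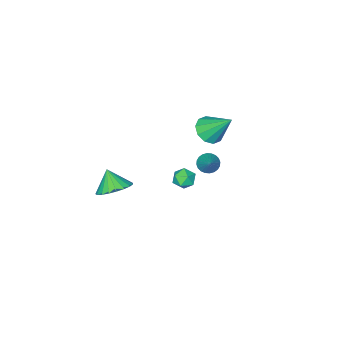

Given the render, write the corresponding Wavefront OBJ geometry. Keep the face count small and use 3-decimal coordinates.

v 1.598 3.74 3.541
v 1.99 4.175 3.804
v 2.09 2.985 4.056
v 2.482 3.42 4.319
v 1.863 3.403 4.486
v 1.559 3.87 4.168
v 2.521 3.29 3.692
v 2.217 3.757 3.374
v 2.56 3.897 3.897
v 2.154 3.966 4.388
v 1.926 3.194 3.472
v 1.52 3.263 3.963
v -2.099 0.986 0.716
v -1.73 0.523 0.863
v -1.341 1.934 1.804
v -1.607 0.626 0.687
v -1.559 0.784 0.516
v -1.593 0.973 0.375
v -1.705 1.164 0.286
v -1.876 1.327 0.263
v -2.081 1.439 0.308
v -2.289 1.482 0.416
v -2.468 1.449 0.57
v -2.591 1.345 0.745
v -2.639 1.187 0.917
v -2.604 0.999 1.057
v -2.493 0.808 1.146
v -2.322 0.644 1.17
v -2.117 0.532 1.124
v -1.909 0.49 1.016
v 0.374 -3.505 -2.945
v 1.176 -3.025 -2.489
v 0.226 -4.255 -1.895
v 0.842 -2.781 -2.363
v 0.427 -2.663 -2.337
v 0.003 -2.69 -2.416
v -0.357 -2.858 -2.587
v -0.591 -3.138 -2.82
v -0.657 -3.481 -3.075
v -0.546 -3.828 -3.307
v -0.275 -4.12 -3.477
v 0.108 -4.305 -3.554
v 0.537 -4.351 -3.527
v 0.938 -4.252 -3.399
v 1.242 -4.023 -3.193
v 1.395 -3.704 -2.944
v 1.372 -3.351 -2.695
v -3.405 -0.293 1.793
v -2.75 -0.671 2.261
v -3.715 0.993 3.267
v -2.53 -0.269 1.957
v -2.645 0.124 1.59
v -3.05 0.358 1.3
v -3.591 0.343 1.199
v -4.06 0.086 1.325
v -4.28 -0.316 1.63
v -4.165 -0.709 1.997
v -3.76 -0.943 2.286
v -3.219 -0.929 2.387
f 1 12 6
f 1 6 2
f 1 2 8
f 1 8 11
f 1 11 12
f 2 6 10
f 6 12 5
f 12 11 3
f 11 8 7
f 8 2 9
f 4 10 5
f 4 5 3
f 4 3 7
f 4 7 9
f 4 9 10
f 5 10 6
f 3 5 12
f 7 3 11
f 9 7 8
f 10 9 2
f 14 13 16
f 14 16 15
f 16 13 17
f 16 17 15
f 17 13 18
f 17 18 15
f 18 13 19
f 18 19 15
f 19 13 20
f 19 20 15
f 20 13 21
f 20 21 15
f 21 13 22
f 21 22 15
f 22 13 23
f 22 23 15
f 23 13 24
f 23 24 15
f 24 13 25
f 24 25 15
f 25 13 26
f 25 26 15
f 26 13 27
f 26 27 15
f 27 13 28
f 27 28 15
f 28 13 29
f 28 29 15
f 29 13 30
f 29 30 15
f 30 13 14
f 30 14 15
f 32 31 34
f 32 34 33
f 34 31 35
f 34 35 33
f 35 31 36
f 35 36 33
f 36 31 37
f 36 37 33
f 37 31 38
f 37 38 33
f 38 31 39
f 38 39 33
f 39 31 40
f 39 40 33
f 40 31 41
f 40 41 33
f 41 31 42
f 41 42 33
f 42 31 43
f 42 43 33
f 43 31 44
f 43 44 33
f 44 31 45
f 44 45 33
f 45 31 46
f 45 46 33
f 46 31 47
f 46 47 33
f 47 31 32
f 47 32 33
f 49 48 51
f 49 51 50
f 51 48 52
f 51 52 50
f 52 48 53
f 52 53 50
f 53 48 54
f 53 54 50
f 54 48 55
f 54 55 50
f 55 48 56
f 55 56 50
f 56 48 57
f 56 57 50
f 57 48 58
f 57 58 50
f 58 48 59
f 58 59 50
f 59 48 49
f 59 49 50



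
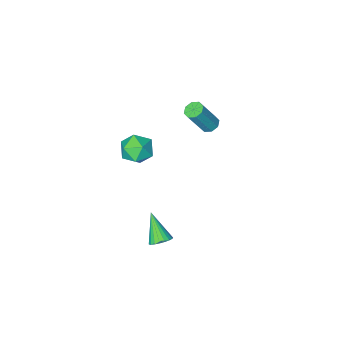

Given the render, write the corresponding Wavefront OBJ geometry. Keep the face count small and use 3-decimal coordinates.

v -1.705 -1.512 3.041
v -1.255 -1.737 2.774
v -0.305 -1.833 4.451
v -0.755 -1.608 4.719
v -1.239 -1.301 2.79
v -0.289 -1.397 4.467
v -1.496 -0.989 2.953
v -0.547 -1.085 4.631
v -1.876 -0.983 3.168
v -0.926 -1.079 4.846
v -2.155 -1.287 3.309
v -1.205 -1.383 4.986
v -2.171 -1.723 3.293
v -1.221 -1.819 4.97
v -1.913 -2.035 3.129
v -0.964 -2.131 4.807
v -1.534 -2.041 2.914
v -0.584 -2.137 4.592
v 2.476 0.339 -3.398
v 3.129 0.417 -3.268
v 2.344 -0.859 -2.022
v 3.014 0.613 -3.108
v 2.806 0.763 -2.998
v 2.541 0.839 -2.957
v 2.265 0.829 -2.992
v 2.025 0.734 -3.098
v 1.864 0.571 -3.255
v 1.808 0.368 -3.438
v 1.867 0.16 -3.613
v 2.032 -0.017 -3.751
v 2.274 -0.133 -3.829
v 2.55 -0.166 -3.831
v 2.814 -0.113 -3.759
v 3.019 0.019 -3.625
v 3.13 0.206 -3.451
v 1.6 -1.848 1.738
v 2.084 -2.054 2.612
v 2.036 -3.326 1.148
v 2.52 -3.532 2.022
v 1.502 -3.474 2.004
v 1.232 -2.56 2.369
v 2.888 -2.82 1.391
v 2.618 -1.906 1.756
v 2.88 -2.654 2.397
v 2.023 -3.059 2.776
v 2.097 -2.321 0.984
v 1.24 -2.726 1.363
f 2 1 5
f 2 5 3
f 3 5 6
f 3 6 4
f 5 1 7
f 5 7 6
f 6 7 8
f 6 8 4
f 7 1 9
f 7 9 8
f 8 9 10
f 8 10 4
f 9 1 11
f 9 11 10
f 10 11 12
f 10 12 4
f 11 1 13
f 11 13 12
f 12 13 14
f 12 14 4
f 13 1 15
f 13 15 14
f 14 15 16
f 14 16 4
f 15 1 17
f 15 17 16
f 16 17 18
f 16 18 4
f 17 1 2
f 17 2 18
f 18 2 3
f 18 3 4
f 20 19 22
f 20 22 21
f 22 19 23
f 22 23 21
f 23 19 24
f 23 24 21
f 24 19 25
f 24 25 21
f 25 19 26
f 25 26 21
f 26 19 27
f 26 27 21
f 27 19 28
f 27 28 21
f 28 19 29
f 28 29 21
f 29 19 30
f 29 30 21
f 30 19 31
f 30 31 21
f 31 19 32
f 31 32 21
f 32 19 33
f 32 33 21
f 33 19 34
f 33 34 21
f 34 19 35
f 34 35 21
f 35 19 20
f 35 20 21
f 36 47 41
f 36 41 37
f 36 37 43
f 36 43 46
f 36 46 47
f 37 41 45
f 41 47 40
f 47 46 38
f 46 43 42
f 43 37 44
f 39 45 40
f 39 40 38
f 39 38 42
f 39 42 44
f 39 44 45
f 40 45 41
f 38 40 47
f 42 38 46
f 44 42 43
f 45 44 37

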